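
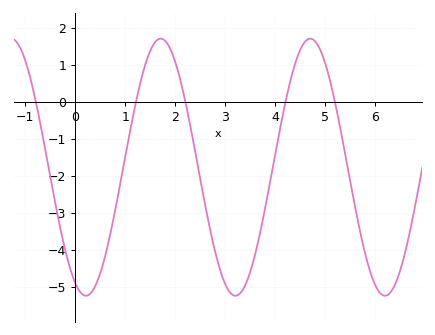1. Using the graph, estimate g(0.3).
-5.2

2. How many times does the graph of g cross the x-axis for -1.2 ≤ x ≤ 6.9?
5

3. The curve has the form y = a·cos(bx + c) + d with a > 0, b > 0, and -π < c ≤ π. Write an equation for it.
y = 3.47cos(2.1x + 2.7) - 1.77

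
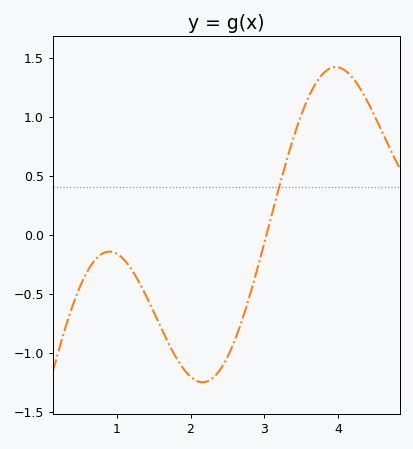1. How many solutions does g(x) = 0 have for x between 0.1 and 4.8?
1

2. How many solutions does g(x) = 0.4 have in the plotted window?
1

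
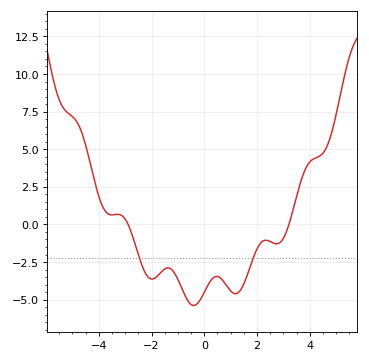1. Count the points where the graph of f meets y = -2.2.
2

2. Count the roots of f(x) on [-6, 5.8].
2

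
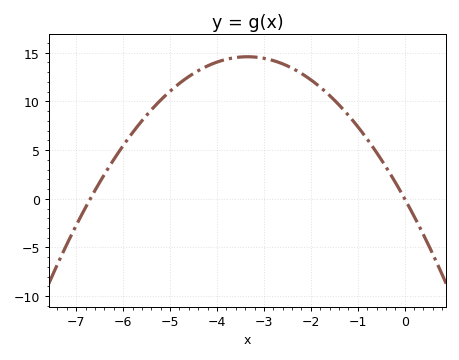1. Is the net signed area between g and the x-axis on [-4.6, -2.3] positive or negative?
positive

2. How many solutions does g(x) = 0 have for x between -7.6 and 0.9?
2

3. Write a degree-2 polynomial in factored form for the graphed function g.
y = -1.3(x + 6.7)(x - 0)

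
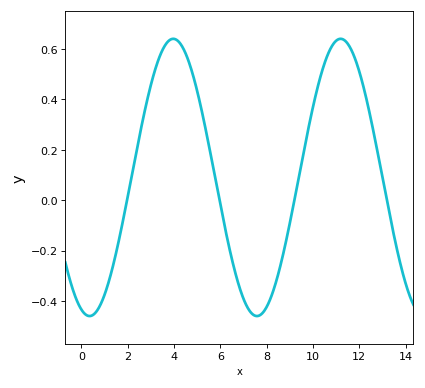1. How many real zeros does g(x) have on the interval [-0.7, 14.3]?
4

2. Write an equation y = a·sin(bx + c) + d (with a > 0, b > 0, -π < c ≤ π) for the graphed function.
y = 0.55sin(0.87x - 1.9) + 0.09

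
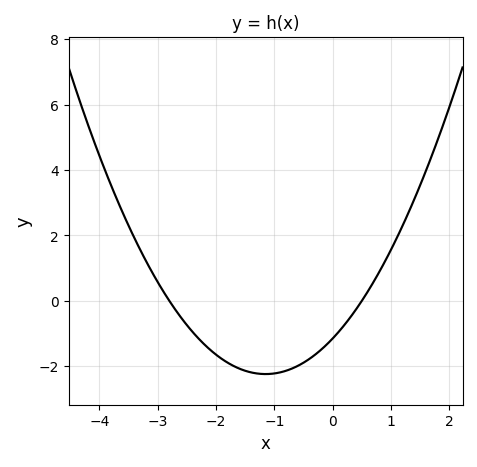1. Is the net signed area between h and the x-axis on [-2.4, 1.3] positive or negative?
negative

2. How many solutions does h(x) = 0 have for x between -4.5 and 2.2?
2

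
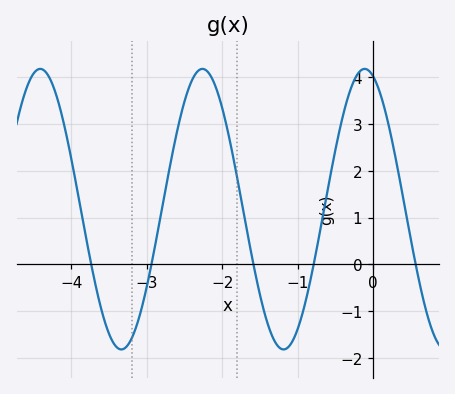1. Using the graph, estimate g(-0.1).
4.2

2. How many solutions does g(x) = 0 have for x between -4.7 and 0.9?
5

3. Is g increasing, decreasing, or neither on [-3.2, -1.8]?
neither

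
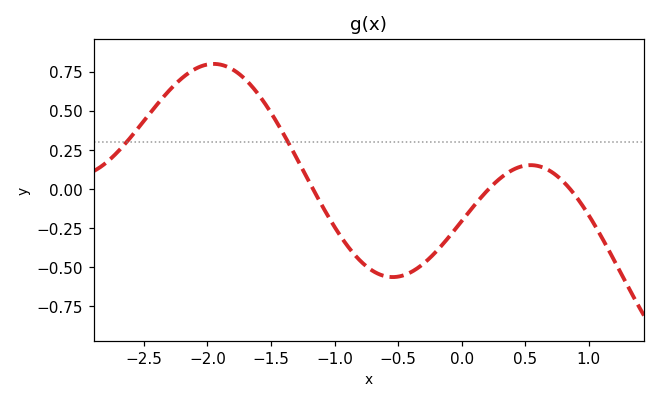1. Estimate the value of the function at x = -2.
0.8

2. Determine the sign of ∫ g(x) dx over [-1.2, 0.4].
negative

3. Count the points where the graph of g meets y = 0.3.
2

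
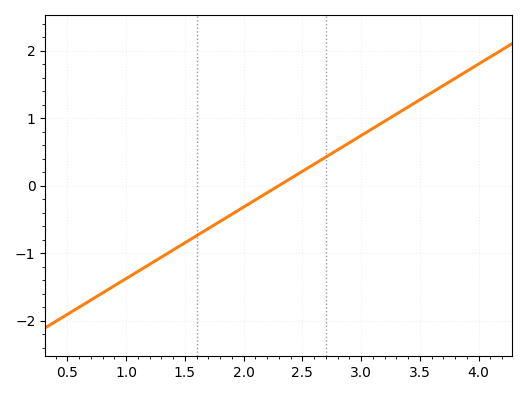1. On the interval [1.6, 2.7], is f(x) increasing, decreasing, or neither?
increasing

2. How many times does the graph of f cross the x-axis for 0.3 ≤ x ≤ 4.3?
1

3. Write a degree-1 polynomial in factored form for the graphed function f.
y = 1.06(x - 2.3)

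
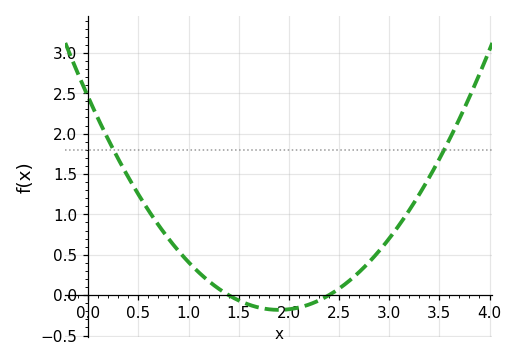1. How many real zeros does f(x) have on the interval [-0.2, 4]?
2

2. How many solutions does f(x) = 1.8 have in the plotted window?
2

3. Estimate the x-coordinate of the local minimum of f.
1.9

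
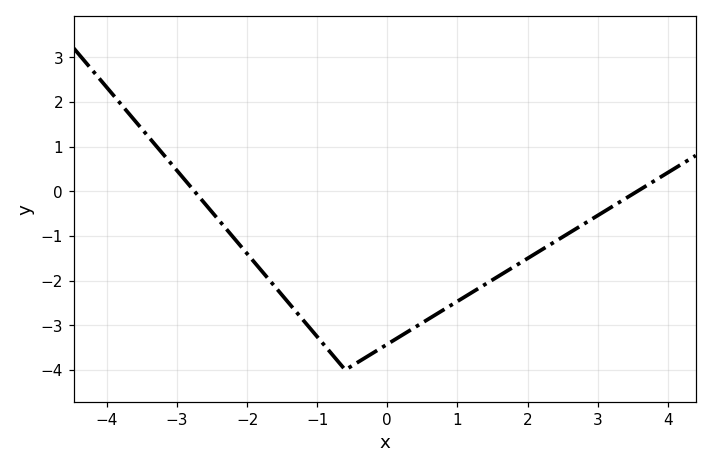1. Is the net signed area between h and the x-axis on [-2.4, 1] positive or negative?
negative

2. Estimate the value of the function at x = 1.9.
-1.6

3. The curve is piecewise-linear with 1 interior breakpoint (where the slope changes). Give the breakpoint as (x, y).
(-0.6, -4)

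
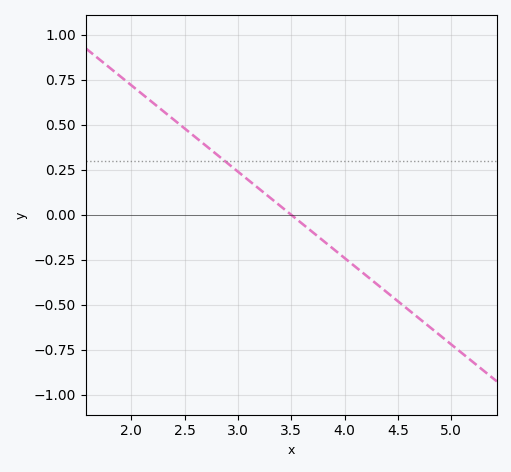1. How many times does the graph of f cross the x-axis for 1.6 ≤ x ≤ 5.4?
1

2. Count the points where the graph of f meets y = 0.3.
1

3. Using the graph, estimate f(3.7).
-0.1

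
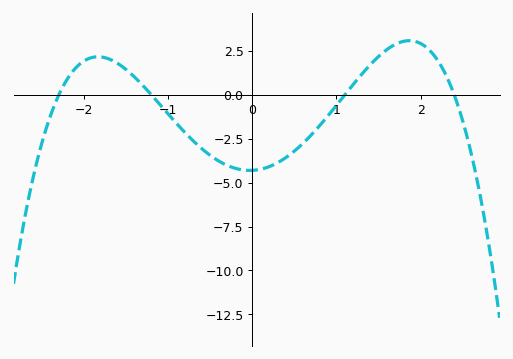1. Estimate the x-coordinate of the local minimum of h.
-0.031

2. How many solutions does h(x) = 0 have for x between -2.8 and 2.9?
4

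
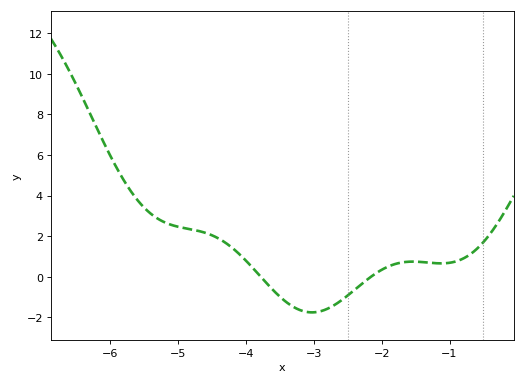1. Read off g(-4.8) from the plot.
2.4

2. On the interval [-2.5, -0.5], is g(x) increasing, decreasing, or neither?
neither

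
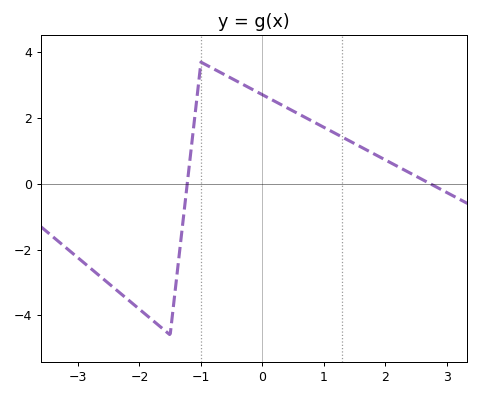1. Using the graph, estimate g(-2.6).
-2.88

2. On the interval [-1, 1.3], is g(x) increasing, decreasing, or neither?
decreasing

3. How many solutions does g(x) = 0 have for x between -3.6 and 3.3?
2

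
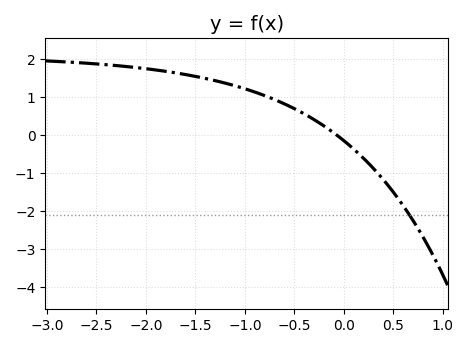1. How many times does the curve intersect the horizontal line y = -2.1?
1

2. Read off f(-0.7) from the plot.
0.9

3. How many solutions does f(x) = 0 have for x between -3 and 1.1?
1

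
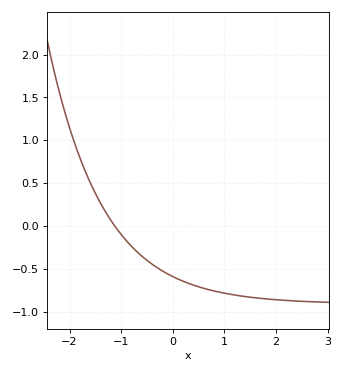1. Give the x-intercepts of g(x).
-1.12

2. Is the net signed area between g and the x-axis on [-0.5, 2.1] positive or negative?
negative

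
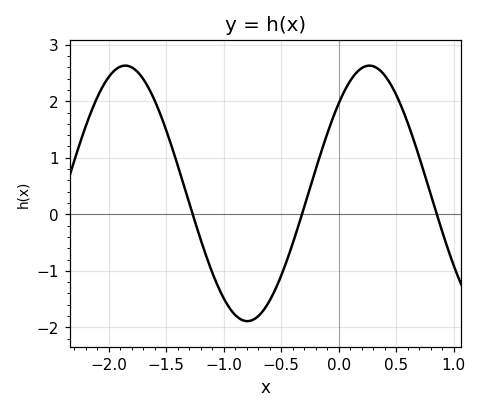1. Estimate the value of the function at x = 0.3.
2.6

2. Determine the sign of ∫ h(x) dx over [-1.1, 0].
negative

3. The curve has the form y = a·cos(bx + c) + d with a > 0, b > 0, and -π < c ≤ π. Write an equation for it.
y = 2.26cos(3x - 0.79) + 0.37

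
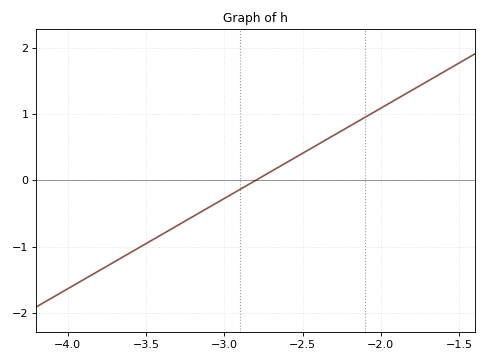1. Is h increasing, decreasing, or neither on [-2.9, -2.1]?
increasing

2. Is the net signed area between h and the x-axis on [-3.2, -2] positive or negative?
positive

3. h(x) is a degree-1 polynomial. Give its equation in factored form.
y = 1.36(x + 2.8)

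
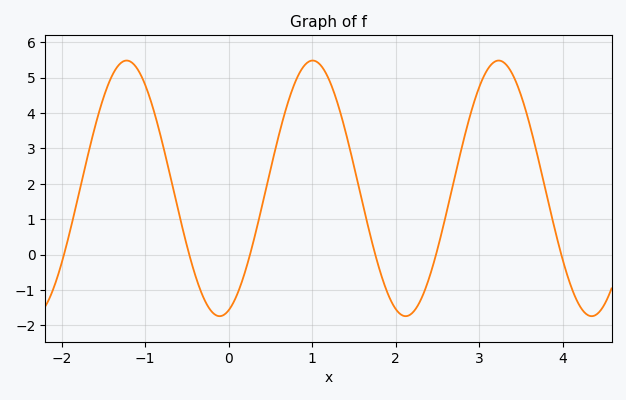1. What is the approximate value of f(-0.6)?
1.22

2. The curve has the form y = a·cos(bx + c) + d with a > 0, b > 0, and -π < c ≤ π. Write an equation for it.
y = 3.61cos(2.82x - 2.84) + 1.87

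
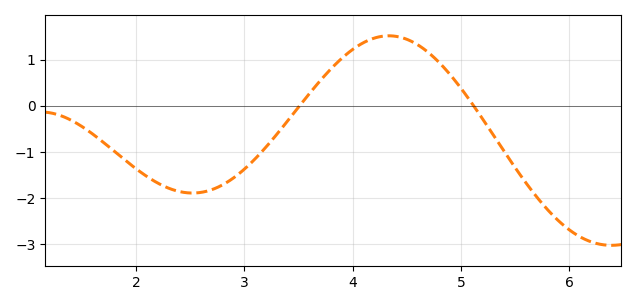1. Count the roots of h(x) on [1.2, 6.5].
2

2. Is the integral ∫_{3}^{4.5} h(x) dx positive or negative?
positive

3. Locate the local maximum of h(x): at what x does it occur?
4.3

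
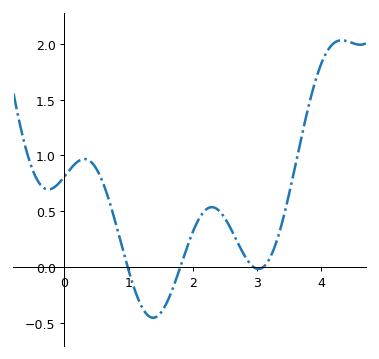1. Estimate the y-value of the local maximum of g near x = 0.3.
0.967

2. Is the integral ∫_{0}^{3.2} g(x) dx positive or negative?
positive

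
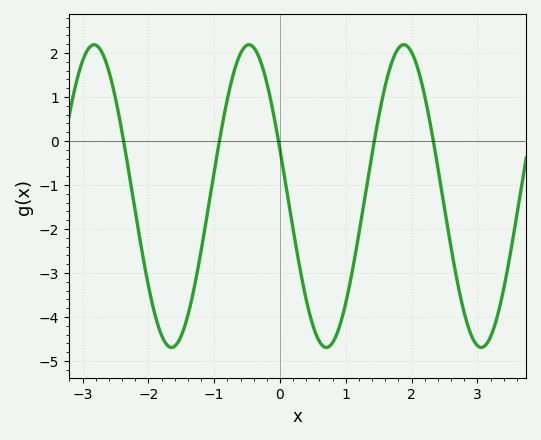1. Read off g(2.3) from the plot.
0.3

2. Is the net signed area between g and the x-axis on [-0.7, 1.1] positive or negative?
negative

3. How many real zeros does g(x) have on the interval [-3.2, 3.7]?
5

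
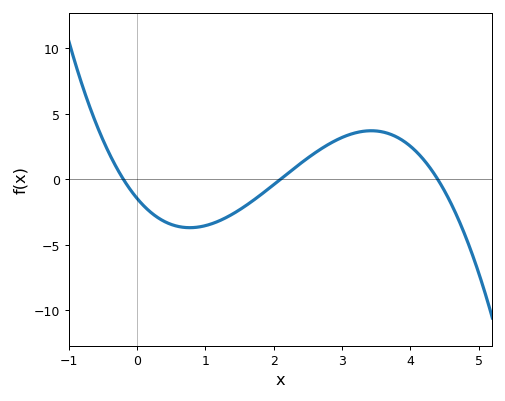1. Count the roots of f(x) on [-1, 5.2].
3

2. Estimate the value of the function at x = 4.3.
0.782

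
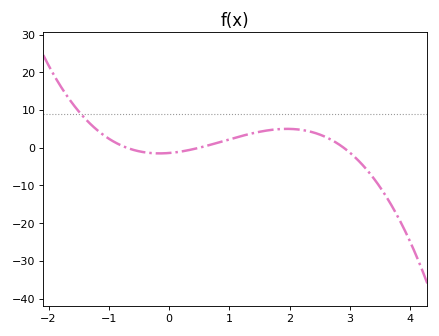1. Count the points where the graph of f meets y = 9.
1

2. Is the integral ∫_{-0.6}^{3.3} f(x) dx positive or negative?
positive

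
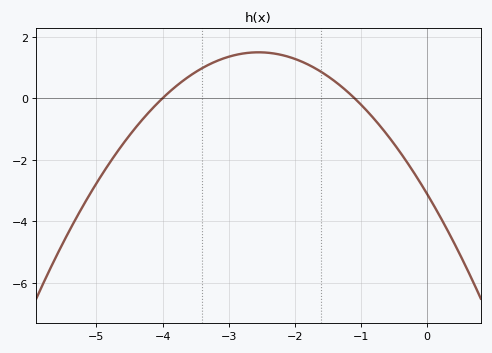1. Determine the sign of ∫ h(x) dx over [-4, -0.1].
positive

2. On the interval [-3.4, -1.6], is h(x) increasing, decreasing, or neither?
neither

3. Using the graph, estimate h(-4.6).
-1.49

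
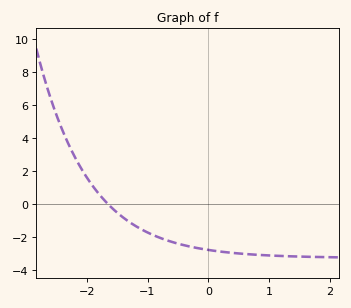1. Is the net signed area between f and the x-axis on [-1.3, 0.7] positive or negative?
negative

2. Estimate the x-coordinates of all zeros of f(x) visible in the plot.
-1.7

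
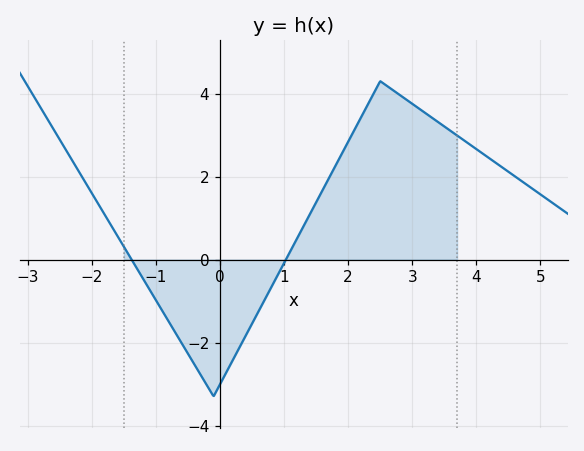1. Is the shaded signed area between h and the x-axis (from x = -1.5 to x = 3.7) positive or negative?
positive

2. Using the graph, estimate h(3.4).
3.4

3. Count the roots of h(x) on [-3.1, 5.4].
2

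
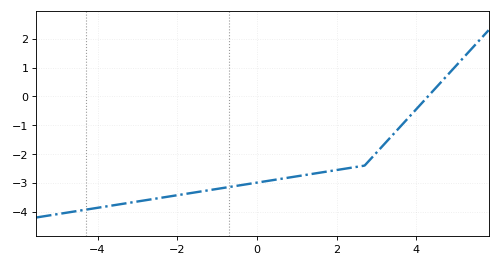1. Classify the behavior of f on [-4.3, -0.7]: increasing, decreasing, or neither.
increasing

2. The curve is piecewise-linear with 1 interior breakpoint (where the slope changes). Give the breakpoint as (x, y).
(2.7, -2.4)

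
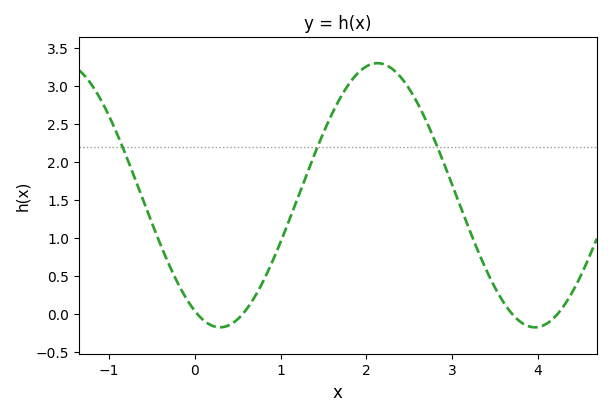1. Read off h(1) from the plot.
0.95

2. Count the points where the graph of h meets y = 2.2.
3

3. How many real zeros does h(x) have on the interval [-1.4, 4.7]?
4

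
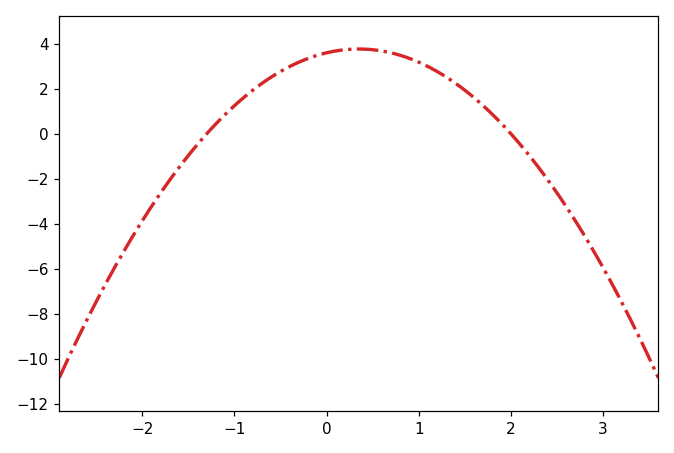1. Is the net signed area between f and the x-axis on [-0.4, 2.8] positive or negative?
positive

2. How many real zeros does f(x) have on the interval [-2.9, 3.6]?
2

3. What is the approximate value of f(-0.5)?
2.8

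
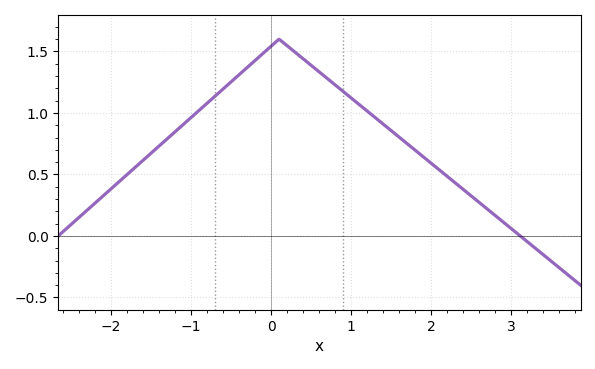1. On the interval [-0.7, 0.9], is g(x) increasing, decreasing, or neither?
neither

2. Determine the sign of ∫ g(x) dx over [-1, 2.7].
positive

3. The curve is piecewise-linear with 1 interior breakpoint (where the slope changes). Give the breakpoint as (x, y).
(0.1, 1.6)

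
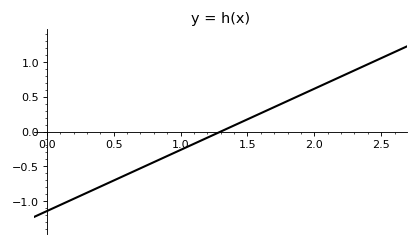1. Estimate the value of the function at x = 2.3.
0.88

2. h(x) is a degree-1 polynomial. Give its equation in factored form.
y = 0.88(x - 1.3)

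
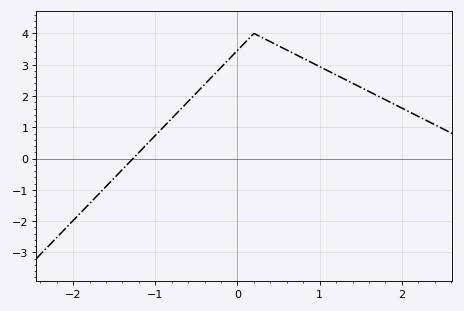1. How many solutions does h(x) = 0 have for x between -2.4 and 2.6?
1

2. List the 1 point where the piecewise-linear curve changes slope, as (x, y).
(0.2, 4)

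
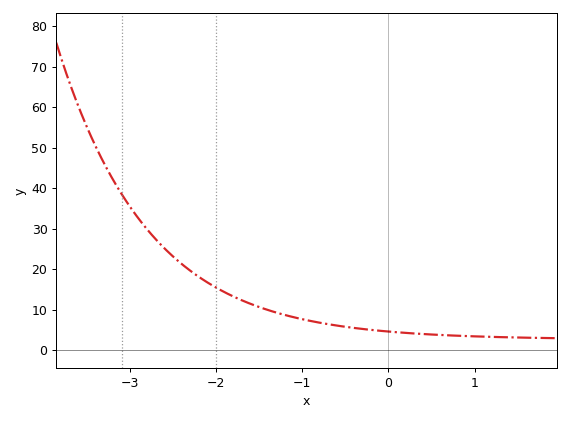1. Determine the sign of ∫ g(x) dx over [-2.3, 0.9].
positive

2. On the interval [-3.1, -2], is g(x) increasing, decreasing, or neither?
decreasing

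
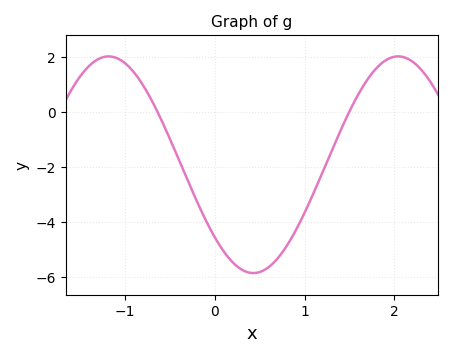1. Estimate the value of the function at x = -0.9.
1.4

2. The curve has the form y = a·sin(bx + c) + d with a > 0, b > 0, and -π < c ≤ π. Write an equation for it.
y = 3.93sin(1.9x - 2.4) - 1.92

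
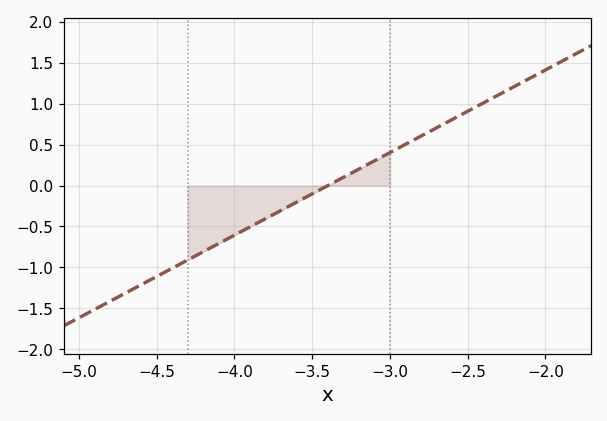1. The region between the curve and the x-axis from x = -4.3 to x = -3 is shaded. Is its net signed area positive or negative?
negative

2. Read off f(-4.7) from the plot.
-1.31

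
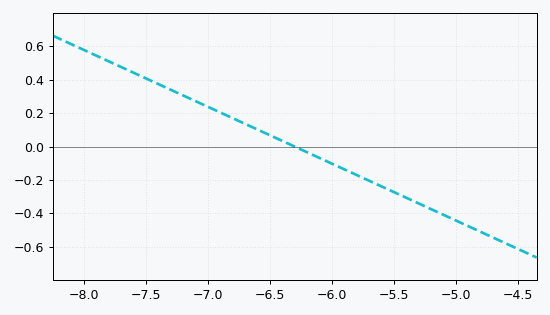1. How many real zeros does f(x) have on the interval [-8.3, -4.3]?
1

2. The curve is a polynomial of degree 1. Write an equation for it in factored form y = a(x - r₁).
y = -0.34(x + 6.3)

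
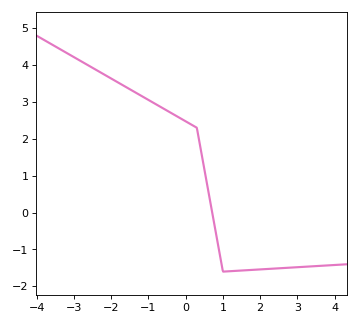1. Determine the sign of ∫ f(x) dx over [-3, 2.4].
positive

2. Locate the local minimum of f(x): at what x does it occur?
1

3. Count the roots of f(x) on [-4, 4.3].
1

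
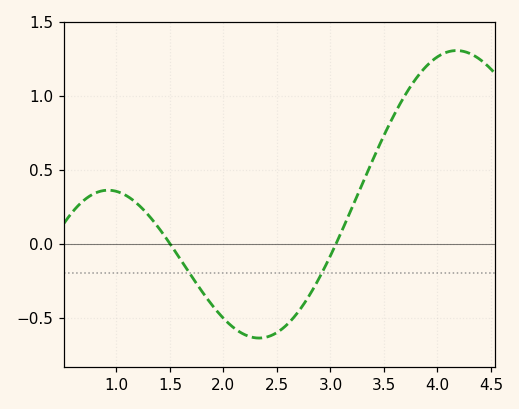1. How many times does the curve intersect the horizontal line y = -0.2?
2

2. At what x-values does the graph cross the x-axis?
1.5, 3.1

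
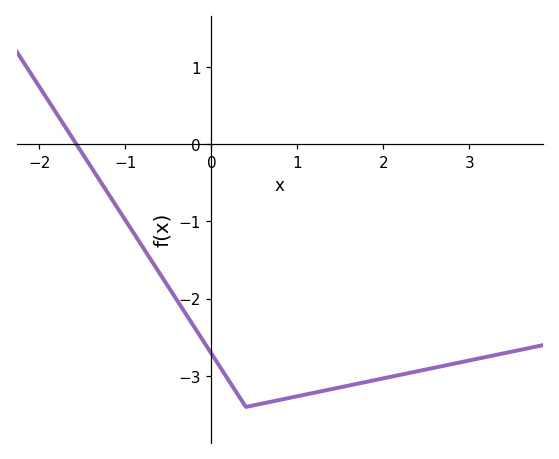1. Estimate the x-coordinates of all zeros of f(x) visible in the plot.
-1.57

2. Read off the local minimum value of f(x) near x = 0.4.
-3.4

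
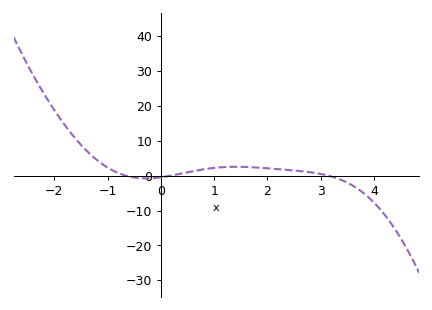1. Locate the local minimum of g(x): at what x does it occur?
-0.28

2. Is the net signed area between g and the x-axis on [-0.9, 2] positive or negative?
positive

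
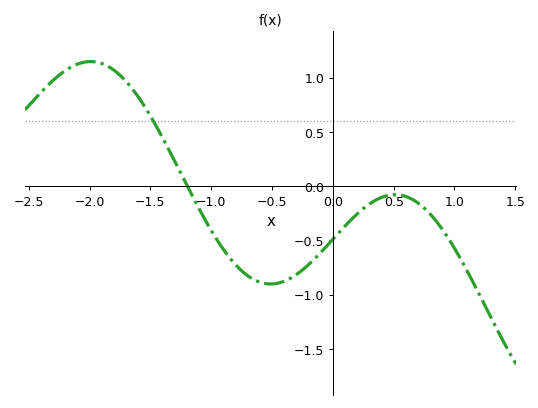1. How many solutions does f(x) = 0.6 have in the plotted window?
1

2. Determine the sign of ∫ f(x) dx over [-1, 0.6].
negative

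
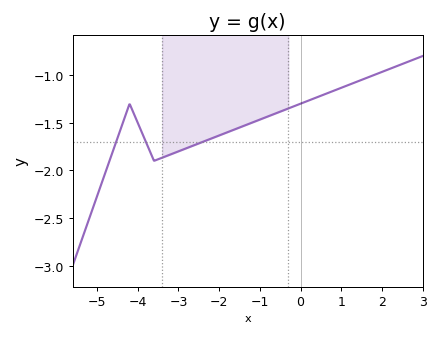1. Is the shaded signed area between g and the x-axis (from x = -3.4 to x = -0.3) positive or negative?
negative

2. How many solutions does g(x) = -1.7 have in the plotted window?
3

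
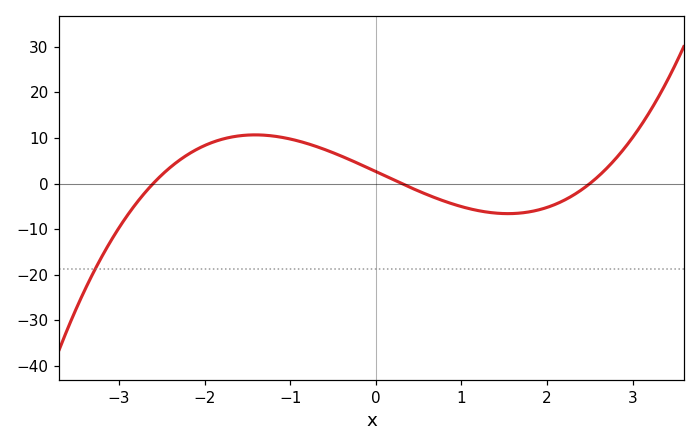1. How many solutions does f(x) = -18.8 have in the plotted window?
1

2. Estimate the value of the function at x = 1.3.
-6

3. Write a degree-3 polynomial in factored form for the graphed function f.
y = 1.34(x + 2.6)(x - 0.3)(x - 2.5)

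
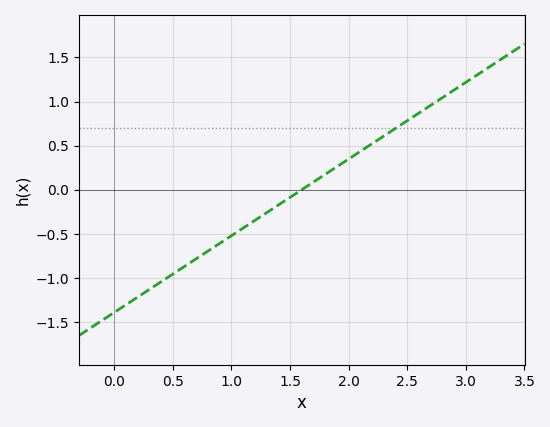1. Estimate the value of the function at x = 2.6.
0.87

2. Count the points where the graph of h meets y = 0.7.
1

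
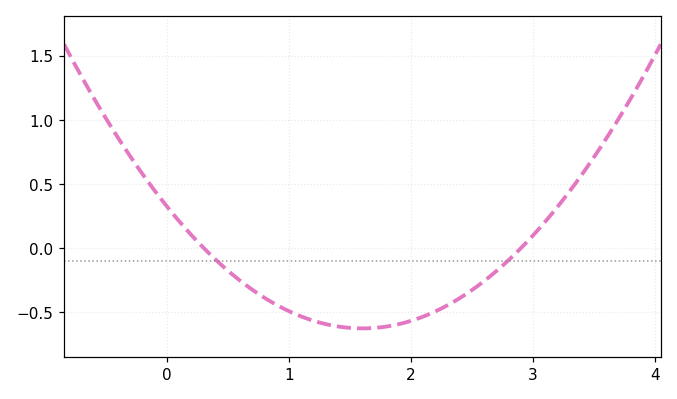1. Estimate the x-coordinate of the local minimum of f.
1.6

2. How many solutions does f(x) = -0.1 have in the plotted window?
2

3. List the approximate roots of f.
0.3, 2.9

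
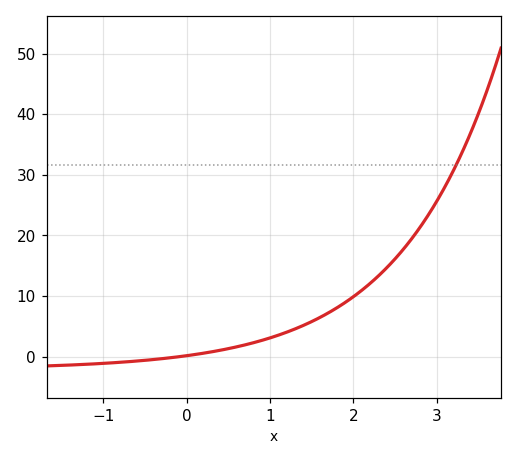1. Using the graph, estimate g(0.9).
3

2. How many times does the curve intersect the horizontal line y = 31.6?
1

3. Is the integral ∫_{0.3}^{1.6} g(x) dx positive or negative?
positive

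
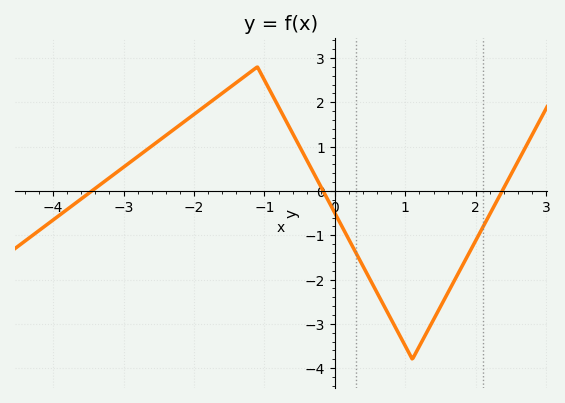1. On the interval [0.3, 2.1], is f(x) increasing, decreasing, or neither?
neither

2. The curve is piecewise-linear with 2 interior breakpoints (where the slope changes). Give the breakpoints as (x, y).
(-1.1, 2.8); (1.1, -3.8)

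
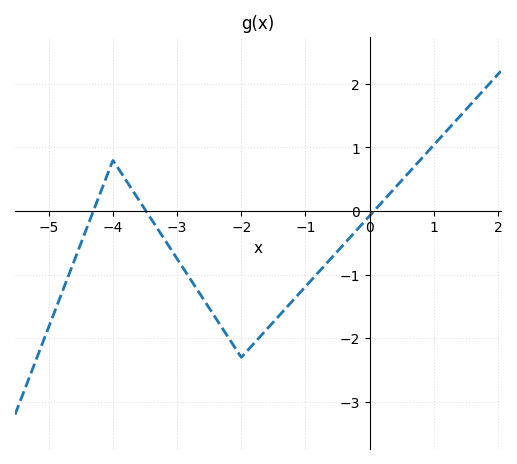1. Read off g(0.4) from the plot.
0.4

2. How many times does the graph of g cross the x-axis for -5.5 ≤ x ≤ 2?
3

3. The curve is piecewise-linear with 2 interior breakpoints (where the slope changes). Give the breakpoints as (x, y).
(-4, 0.8); (-2, -2.3)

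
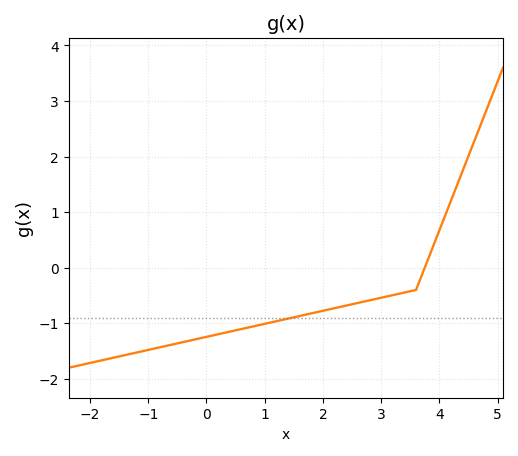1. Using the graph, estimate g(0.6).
-1.1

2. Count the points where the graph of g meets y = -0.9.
1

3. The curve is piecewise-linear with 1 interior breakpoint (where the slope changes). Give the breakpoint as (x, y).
(3.6, -0.4)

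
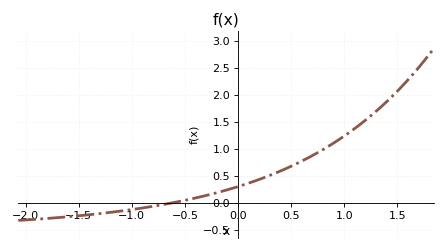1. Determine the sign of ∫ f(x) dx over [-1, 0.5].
positive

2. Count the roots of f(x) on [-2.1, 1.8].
1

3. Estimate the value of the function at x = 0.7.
0.876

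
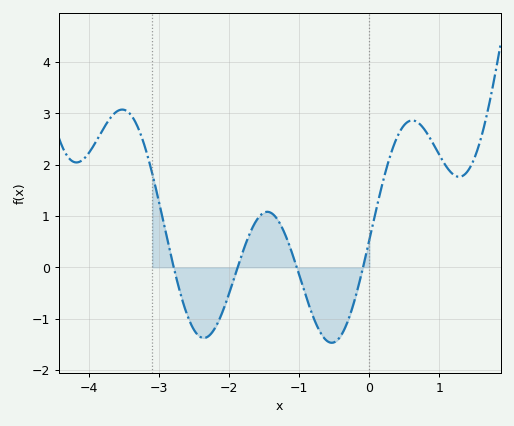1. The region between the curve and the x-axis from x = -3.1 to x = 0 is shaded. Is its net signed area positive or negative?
negative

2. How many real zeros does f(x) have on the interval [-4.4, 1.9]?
4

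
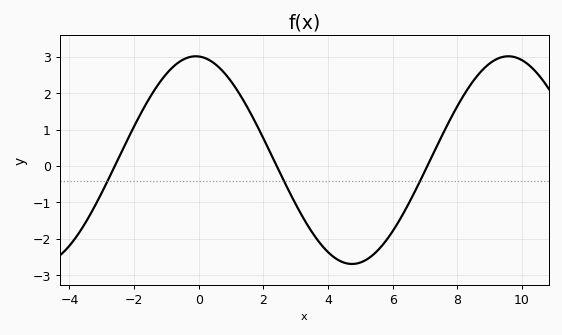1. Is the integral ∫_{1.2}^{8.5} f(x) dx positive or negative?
negative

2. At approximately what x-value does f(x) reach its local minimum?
4.8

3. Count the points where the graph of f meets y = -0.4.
3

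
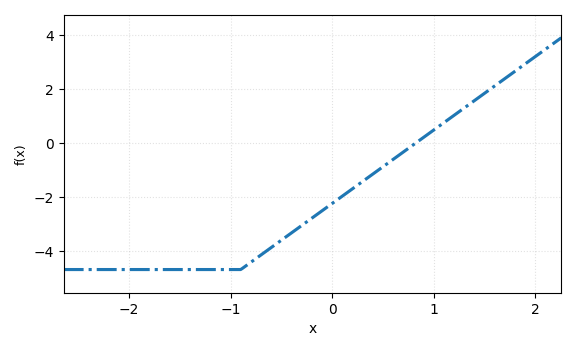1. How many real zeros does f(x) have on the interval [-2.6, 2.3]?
1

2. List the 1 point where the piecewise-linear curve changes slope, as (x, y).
(-0.9, -4.7)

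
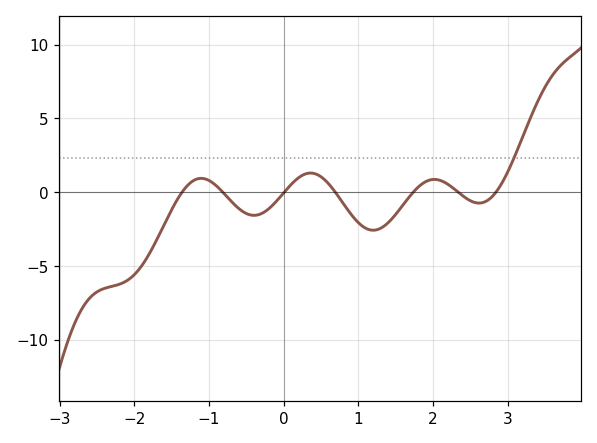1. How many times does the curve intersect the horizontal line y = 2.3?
1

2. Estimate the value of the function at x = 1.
-2.05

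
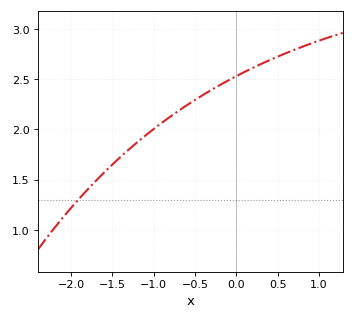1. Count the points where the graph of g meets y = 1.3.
1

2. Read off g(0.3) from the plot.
2.65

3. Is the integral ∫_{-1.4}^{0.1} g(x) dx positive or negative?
positive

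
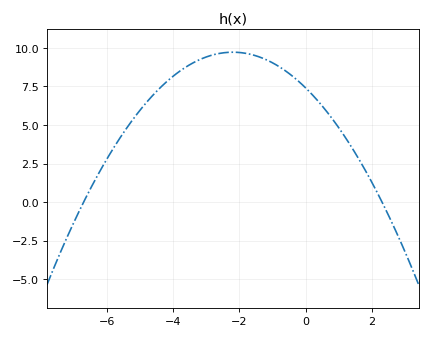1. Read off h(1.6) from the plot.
2.79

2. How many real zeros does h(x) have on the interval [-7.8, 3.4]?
2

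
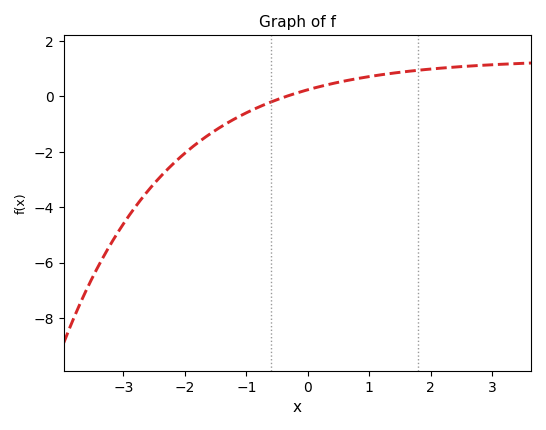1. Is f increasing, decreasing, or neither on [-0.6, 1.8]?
increasing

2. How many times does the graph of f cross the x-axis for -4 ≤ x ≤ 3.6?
1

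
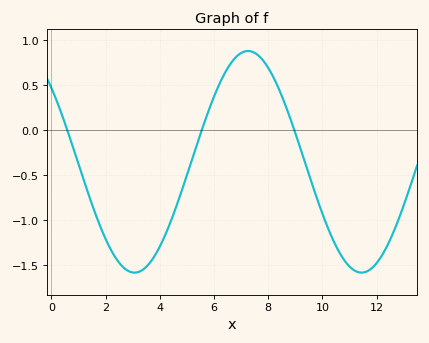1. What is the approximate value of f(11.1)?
-1.54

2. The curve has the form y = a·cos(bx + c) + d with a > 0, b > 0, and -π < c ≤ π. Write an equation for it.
y = 1.23cos(0.75x + 0.842) - 0.35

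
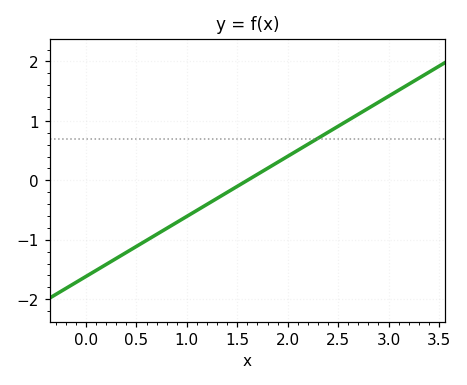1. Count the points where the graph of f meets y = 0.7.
1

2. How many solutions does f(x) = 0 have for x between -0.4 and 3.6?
1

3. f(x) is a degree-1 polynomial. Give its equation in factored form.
y = 1.01(x - 1.6)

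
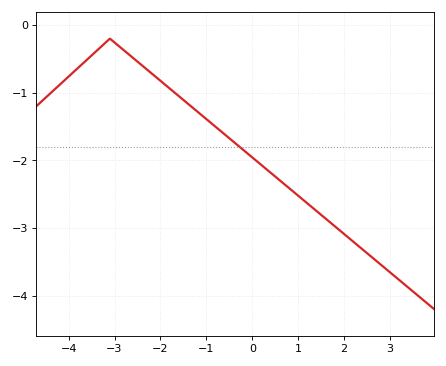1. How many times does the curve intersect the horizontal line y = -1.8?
1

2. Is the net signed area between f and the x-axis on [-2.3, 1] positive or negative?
negative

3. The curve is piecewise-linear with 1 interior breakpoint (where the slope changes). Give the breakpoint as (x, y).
(-3.1, -0.2)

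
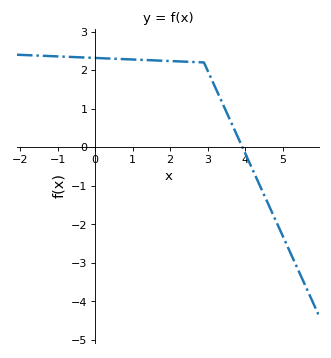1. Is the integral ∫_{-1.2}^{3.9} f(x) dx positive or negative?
positive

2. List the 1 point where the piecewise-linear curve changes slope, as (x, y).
(2.9, 2.2)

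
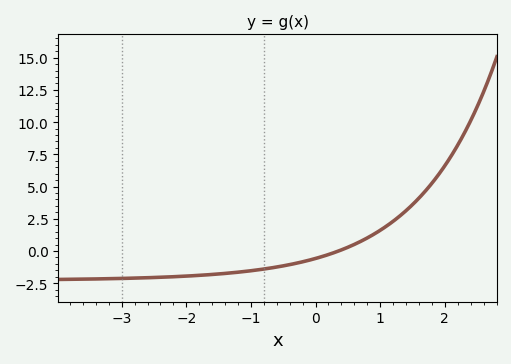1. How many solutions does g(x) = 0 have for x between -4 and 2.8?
1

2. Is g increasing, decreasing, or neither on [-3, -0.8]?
increasing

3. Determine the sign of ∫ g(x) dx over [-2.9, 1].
negative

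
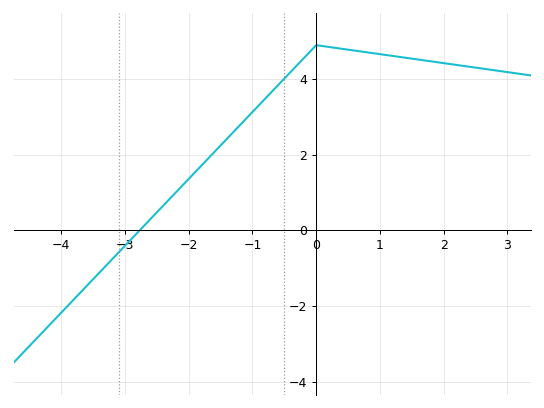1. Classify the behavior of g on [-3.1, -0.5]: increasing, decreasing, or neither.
increasing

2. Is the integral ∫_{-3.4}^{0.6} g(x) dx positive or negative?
positive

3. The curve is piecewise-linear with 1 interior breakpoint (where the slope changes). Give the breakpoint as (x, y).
(0, 4.9)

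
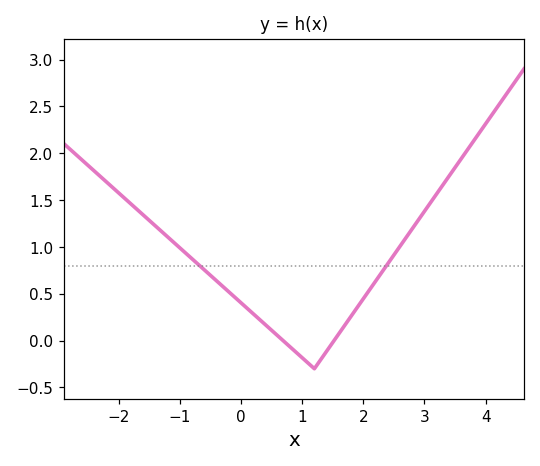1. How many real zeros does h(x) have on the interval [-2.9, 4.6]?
2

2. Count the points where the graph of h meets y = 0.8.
2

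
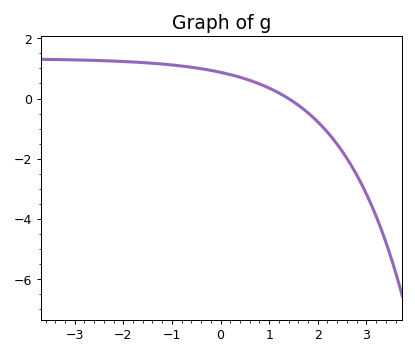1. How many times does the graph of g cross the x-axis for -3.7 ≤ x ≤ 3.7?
1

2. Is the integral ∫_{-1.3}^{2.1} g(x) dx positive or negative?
positive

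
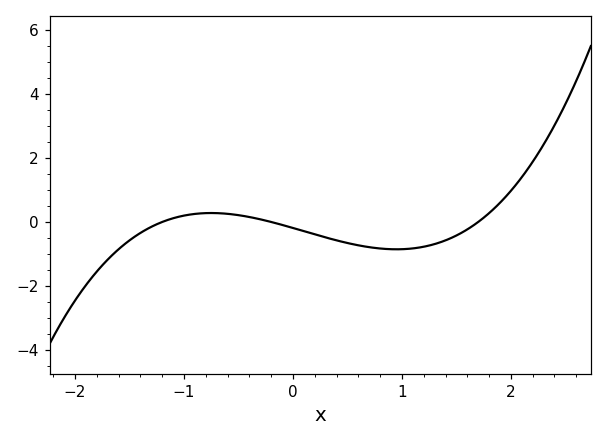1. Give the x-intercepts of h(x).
-1.2, -0.2, 1.7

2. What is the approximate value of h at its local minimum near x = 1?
-0.853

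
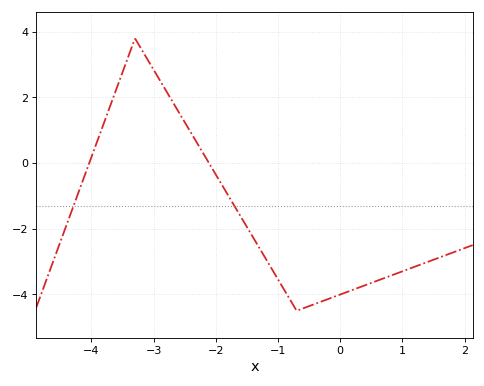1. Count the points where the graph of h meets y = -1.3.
2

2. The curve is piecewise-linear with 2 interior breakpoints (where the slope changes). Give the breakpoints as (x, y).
(-3.3, 3.8); (-0.7, -4.5)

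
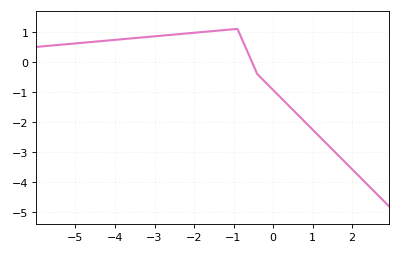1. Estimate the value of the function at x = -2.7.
0.888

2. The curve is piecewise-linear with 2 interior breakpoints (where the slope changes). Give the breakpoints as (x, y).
(-0.9, 1.1); (-0.4, -0.4)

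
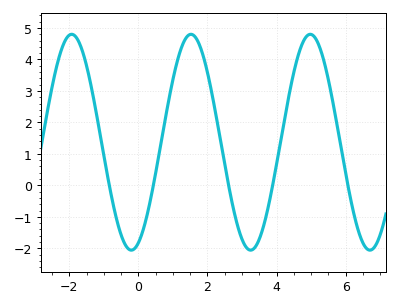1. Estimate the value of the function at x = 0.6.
1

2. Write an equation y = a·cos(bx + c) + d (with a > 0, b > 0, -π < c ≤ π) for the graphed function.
y = 3.43cos(1.82x - 2.77) + 1.37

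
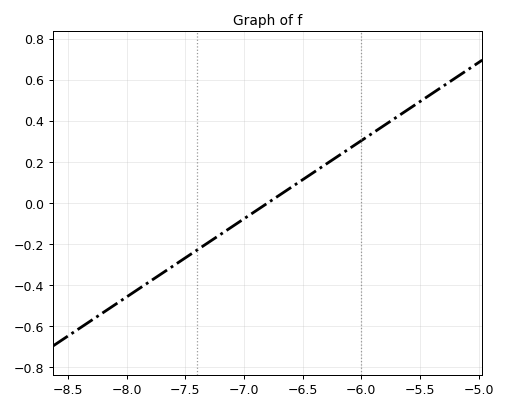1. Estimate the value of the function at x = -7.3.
-0.18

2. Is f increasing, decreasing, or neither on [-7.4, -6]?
increasing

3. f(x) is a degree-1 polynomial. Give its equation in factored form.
y = 0.38(x + 6.8)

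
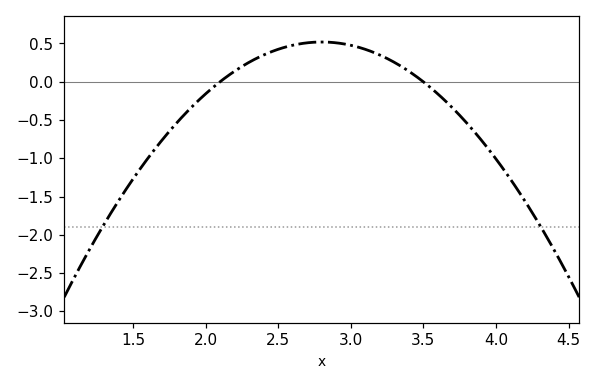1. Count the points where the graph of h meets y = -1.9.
2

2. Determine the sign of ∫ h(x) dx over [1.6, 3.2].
positive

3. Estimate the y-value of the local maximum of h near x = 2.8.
0.5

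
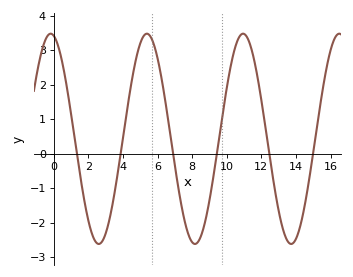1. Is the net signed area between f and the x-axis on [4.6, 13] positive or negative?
positive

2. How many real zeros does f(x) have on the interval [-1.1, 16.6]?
6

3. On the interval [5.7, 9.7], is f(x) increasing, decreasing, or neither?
neither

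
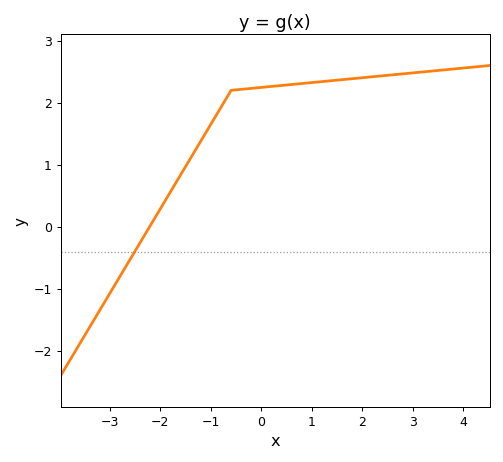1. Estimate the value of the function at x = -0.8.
1.9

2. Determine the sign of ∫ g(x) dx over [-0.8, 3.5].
positive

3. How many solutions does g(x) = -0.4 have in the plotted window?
1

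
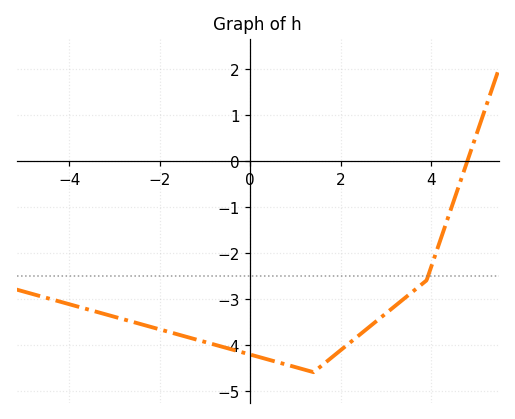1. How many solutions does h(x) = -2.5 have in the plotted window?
1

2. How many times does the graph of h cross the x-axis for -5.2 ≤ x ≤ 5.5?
1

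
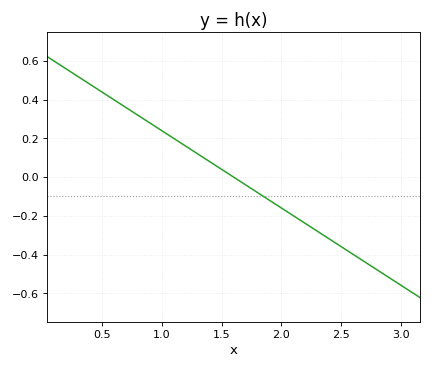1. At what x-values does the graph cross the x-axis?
1.6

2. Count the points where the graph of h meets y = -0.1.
1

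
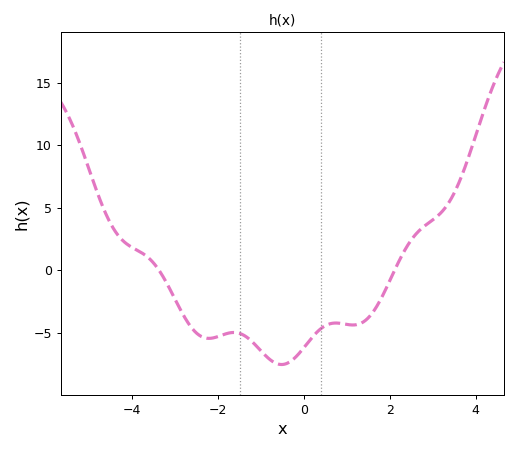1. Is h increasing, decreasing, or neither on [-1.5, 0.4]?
neither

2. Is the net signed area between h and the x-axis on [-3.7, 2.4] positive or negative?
negative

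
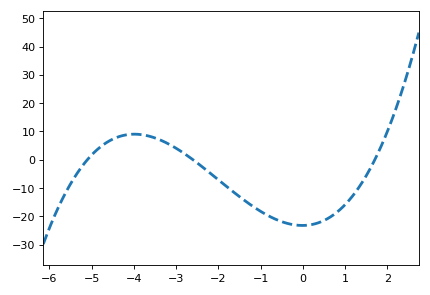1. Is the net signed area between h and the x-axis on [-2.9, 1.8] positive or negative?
negative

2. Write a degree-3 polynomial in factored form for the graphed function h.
y = 1.03(x + 5.1)(x + 2.6)(x - 1.7)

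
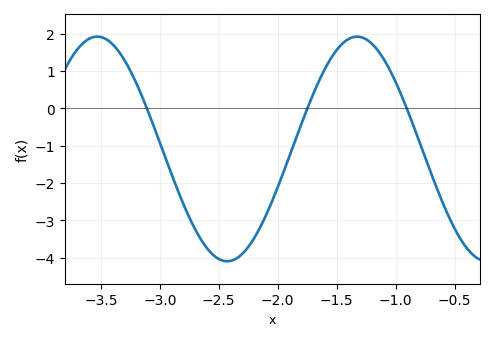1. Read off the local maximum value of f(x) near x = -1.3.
1.92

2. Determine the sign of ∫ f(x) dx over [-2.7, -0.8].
negative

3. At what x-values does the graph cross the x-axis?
-3.11, -1.75, -0.905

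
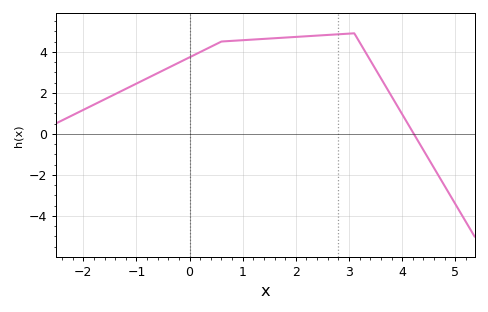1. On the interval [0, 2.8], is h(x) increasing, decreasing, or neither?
increasing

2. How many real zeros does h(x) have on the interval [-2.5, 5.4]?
1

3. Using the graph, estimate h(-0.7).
2.83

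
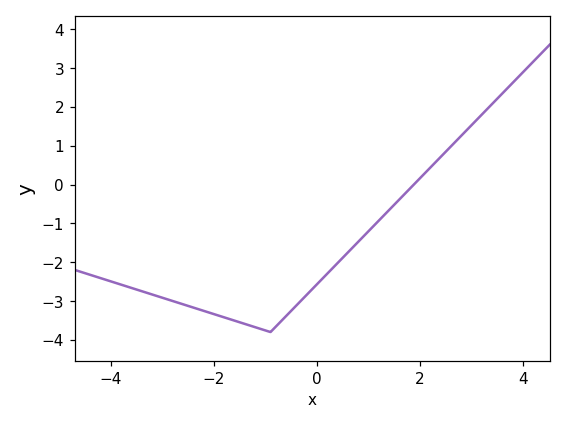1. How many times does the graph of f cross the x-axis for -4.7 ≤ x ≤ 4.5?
1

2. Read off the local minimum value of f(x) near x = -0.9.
-3.8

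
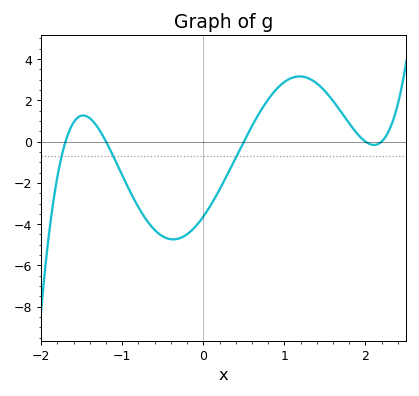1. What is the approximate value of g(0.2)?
-2.33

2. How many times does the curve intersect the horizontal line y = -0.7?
3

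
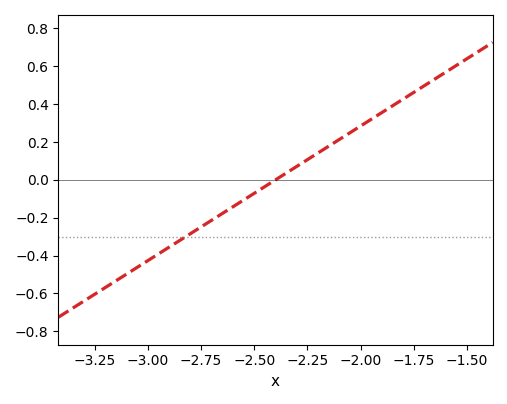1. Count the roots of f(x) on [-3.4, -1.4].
1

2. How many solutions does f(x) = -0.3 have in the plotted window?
1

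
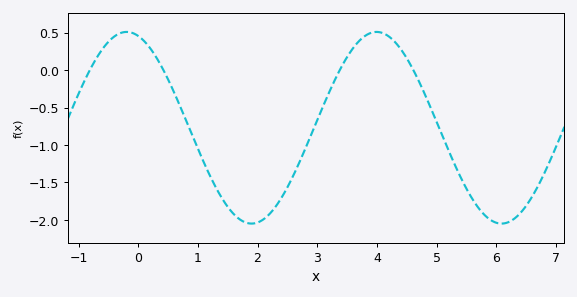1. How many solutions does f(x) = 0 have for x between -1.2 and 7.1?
4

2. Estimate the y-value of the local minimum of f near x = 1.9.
-2.05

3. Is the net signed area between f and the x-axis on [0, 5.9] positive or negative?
negative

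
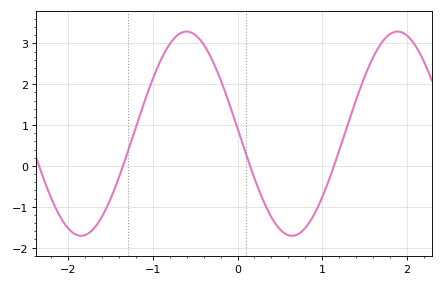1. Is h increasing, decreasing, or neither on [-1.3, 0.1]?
neither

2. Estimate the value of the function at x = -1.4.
-0.3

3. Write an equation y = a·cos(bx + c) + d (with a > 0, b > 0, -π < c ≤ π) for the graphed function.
y = 2.5cos(2.5x + 1.5) + 0.79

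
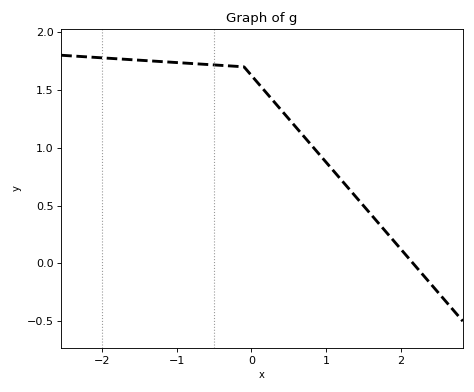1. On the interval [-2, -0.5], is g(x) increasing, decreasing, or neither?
decreasing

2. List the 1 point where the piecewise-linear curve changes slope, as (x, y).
(-0.1, 1.7)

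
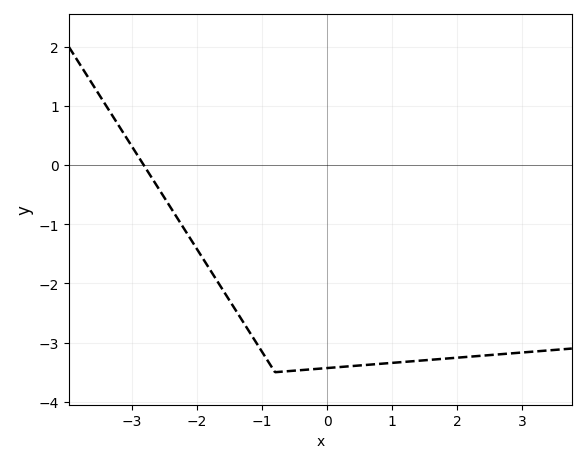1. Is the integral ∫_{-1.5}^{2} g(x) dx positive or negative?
negative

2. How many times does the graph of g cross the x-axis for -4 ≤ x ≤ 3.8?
1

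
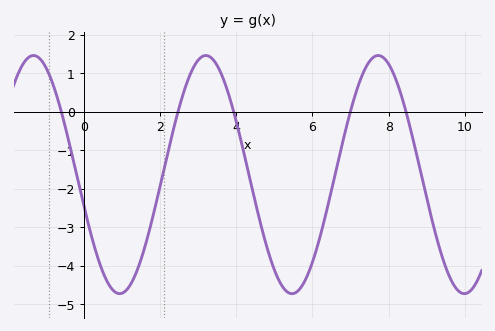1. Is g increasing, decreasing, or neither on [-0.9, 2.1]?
neither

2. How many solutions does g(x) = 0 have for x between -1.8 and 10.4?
5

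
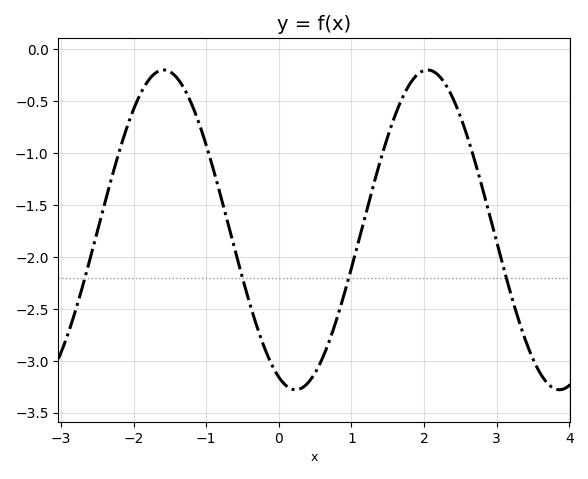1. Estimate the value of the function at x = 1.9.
-0.25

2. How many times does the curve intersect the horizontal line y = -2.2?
4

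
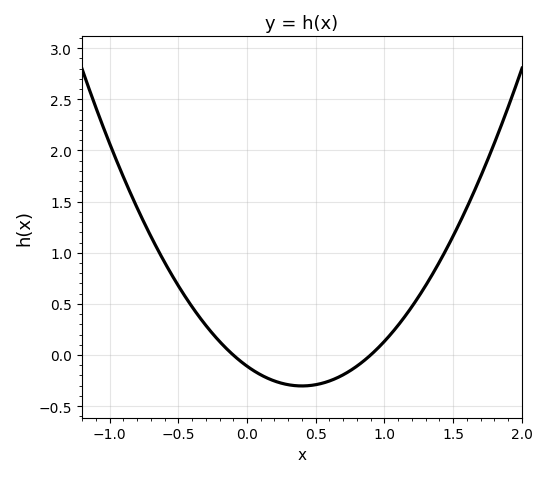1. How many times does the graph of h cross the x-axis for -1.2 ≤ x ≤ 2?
2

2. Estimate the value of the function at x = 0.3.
-0.29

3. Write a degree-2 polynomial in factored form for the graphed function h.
y = 1.21(x + 0.1)(x - 0.9)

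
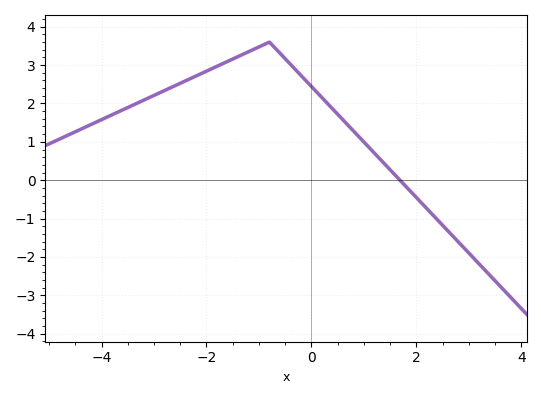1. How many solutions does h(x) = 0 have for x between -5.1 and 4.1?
1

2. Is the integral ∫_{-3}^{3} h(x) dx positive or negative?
positive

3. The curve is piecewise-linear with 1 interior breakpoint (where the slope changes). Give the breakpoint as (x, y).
(-0.8, 3.6)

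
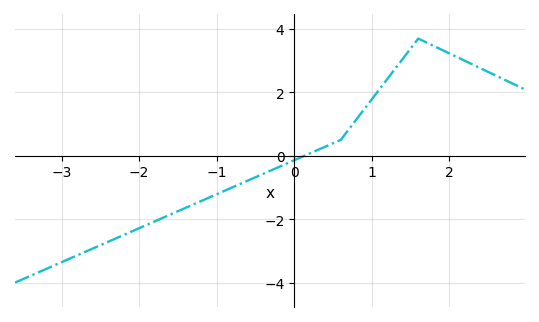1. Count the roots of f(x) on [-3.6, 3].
1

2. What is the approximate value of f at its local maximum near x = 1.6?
3.7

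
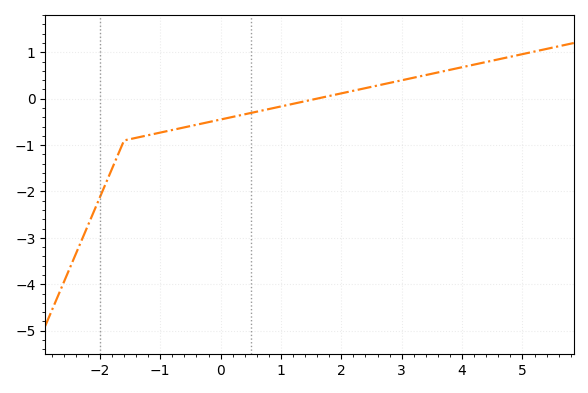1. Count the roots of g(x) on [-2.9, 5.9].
1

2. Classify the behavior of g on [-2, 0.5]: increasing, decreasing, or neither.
increasing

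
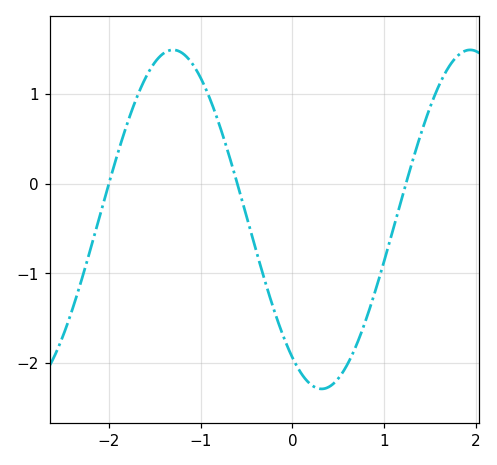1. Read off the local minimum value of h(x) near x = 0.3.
-2.29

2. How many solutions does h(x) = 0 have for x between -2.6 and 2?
3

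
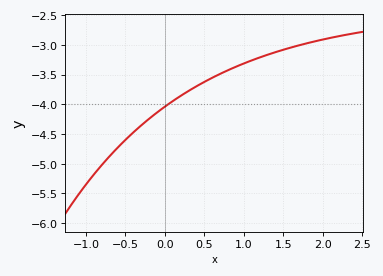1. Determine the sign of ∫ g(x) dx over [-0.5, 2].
negative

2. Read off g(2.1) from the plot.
-2.88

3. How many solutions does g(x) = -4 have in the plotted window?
1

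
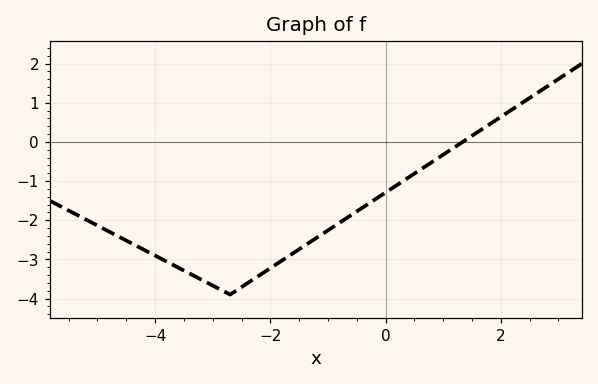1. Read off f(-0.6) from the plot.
-1.9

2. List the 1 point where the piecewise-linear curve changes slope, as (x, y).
(-2.7, -3.9)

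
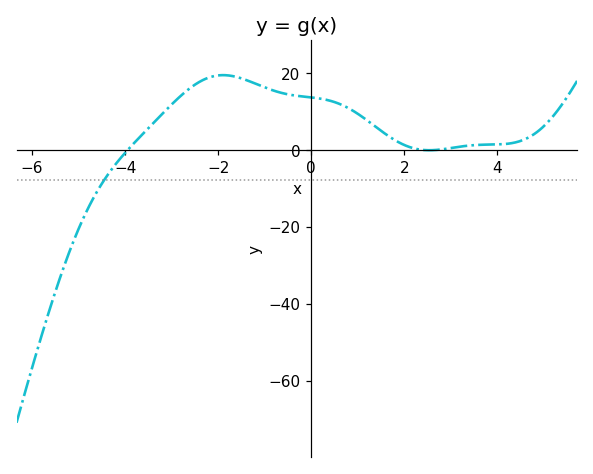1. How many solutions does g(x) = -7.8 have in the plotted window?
1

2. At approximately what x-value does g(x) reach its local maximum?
-1.9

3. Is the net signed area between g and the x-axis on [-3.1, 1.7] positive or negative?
positive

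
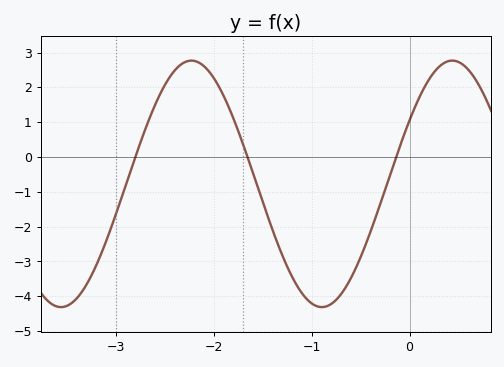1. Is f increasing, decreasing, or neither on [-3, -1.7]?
neither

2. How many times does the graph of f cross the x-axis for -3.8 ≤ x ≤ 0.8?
3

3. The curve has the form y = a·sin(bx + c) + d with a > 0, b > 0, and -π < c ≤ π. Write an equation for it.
y = 3.54sin(2.36x + 0.542) - 0.77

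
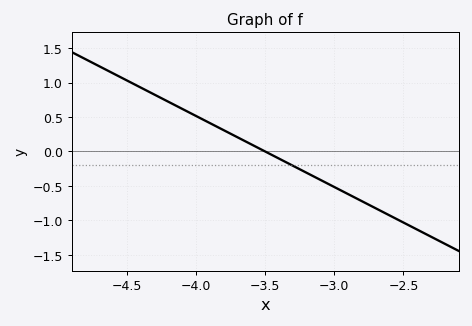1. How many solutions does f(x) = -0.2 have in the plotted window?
1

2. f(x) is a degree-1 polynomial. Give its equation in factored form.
y = -1.03(x + 3.5)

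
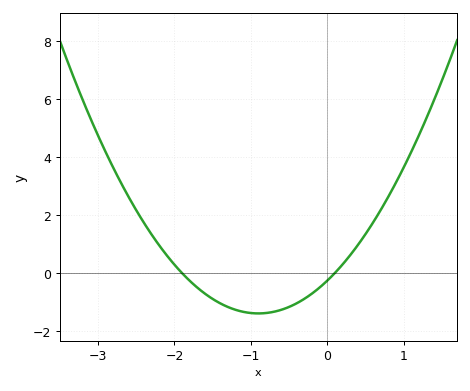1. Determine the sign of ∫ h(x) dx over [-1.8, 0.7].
negative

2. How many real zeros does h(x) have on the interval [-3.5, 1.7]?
2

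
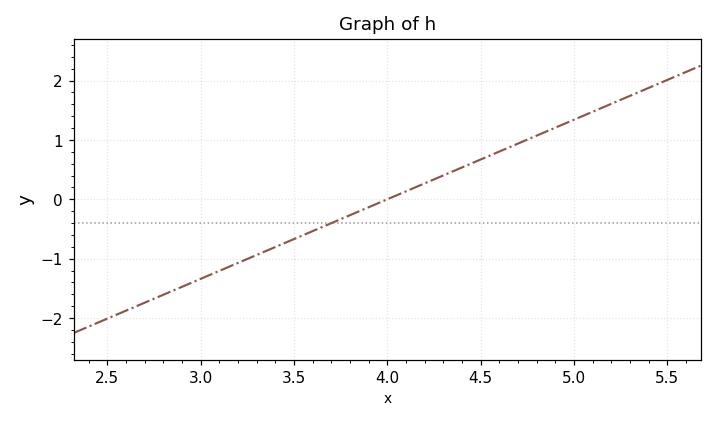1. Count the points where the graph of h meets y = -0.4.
1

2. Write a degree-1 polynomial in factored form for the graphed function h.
y = 1.34(x - 4)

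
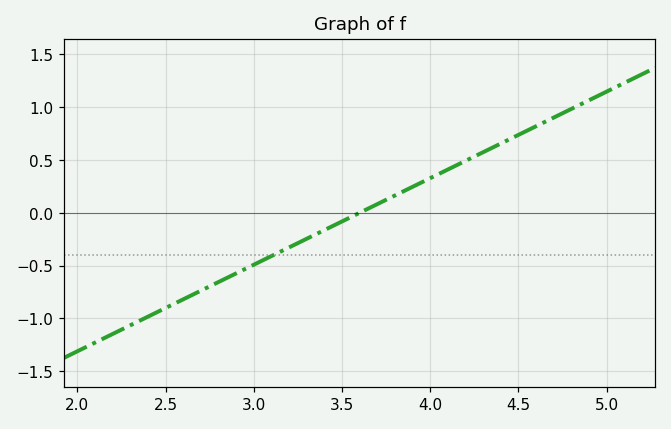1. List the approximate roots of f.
3.6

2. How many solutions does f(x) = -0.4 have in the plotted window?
1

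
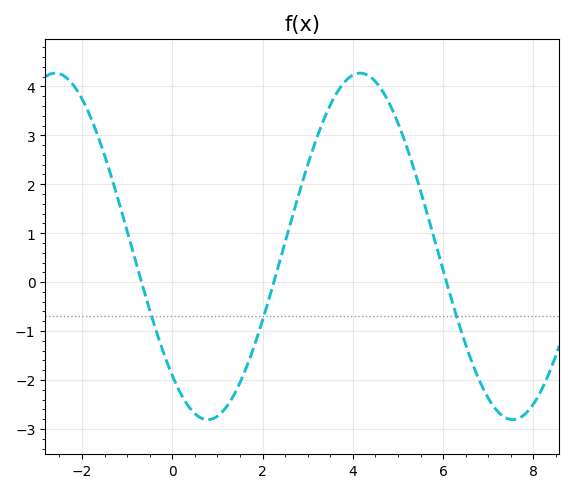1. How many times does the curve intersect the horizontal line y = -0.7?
3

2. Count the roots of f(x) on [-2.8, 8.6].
3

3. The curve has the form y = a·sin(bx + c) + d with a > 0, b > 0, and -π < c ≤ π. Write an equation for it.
y = 3.54sin(0.93x - 2.3) + 0.73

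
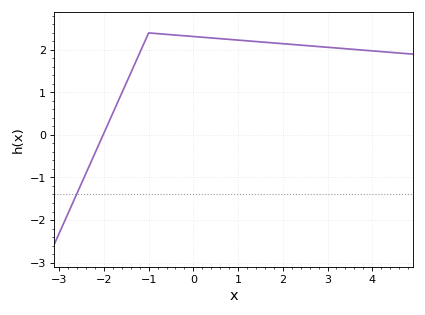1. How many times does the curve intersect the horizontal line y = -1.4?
1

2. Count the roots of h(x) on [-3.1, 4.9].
1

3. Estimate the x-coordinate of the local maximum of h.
-0.999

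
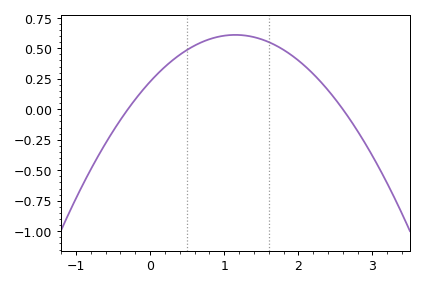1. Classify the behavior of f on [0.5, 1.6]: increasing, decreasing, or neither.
neither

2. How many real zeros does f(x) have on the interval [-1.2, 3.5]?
2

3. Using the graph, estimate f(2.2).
0.29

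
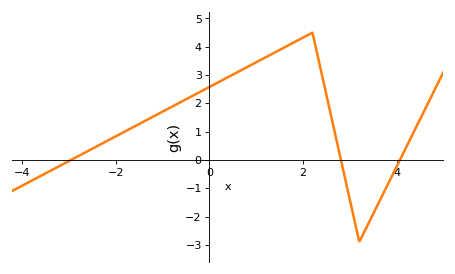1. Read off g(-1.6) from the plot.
1.18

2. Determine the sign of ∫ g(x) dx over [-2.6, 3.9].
positive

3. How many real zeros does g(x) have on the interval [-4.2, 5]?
3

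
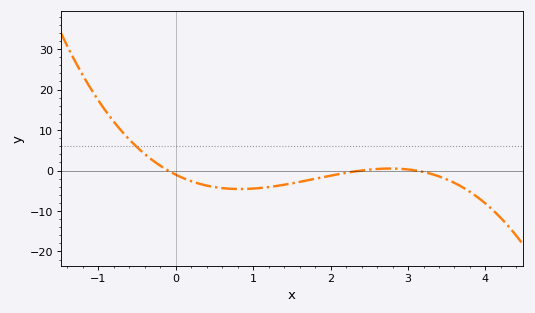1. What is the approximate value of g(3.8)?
-5.27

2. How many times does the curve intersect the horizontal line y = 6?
1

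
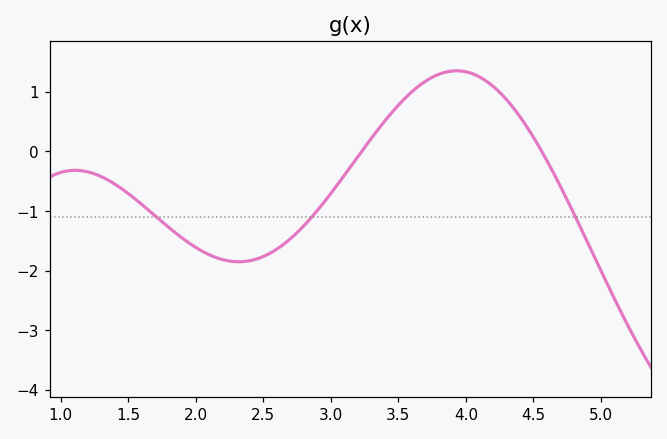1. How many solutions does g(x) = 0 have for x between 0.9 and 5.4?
2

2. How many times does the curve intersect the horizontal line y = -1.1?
3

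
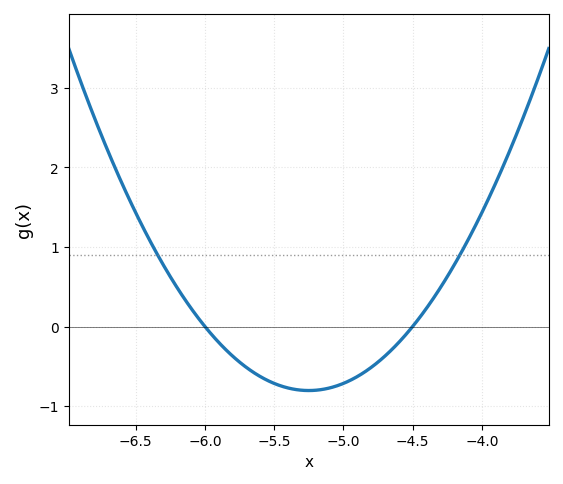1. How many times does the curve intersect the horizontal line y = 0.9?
2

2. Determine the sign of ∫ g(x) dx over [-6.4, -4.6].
negative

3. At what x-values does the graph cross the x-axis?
-6, -4.5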